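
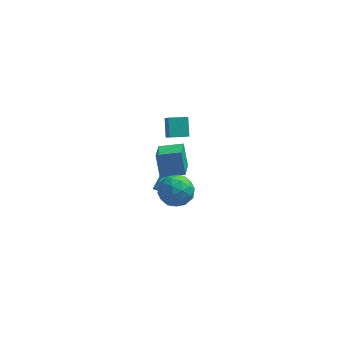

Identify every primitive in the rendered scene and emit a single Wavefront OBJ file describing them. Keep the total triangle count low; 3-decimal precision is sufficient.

v -1.52 3.632 -0.423
v -1.259 3.084 0.186
v -1.661 4.517 0.433
v -1.4 3.969 1.042
v -0.48 3.951 -0.582
v -0.219 3.403 0.027
v -0.621 4.836 0.274
v -0.36 4.288 0.883
v -0.006 -2.339 2.389
v 0.524 -2.818 1.661
v -1.264 -3.382 2.159
v -0.734 -3.861 1.431
v -0.44 -3.931 2.405
v 0.337 -3.287 2.547
v -1.077 -2.913 1.273
v -0.3 -2.269 1.415
v -0.138 -3.173 0.971
v 0.256 -3.802 1.671
v -0.996 -2.398 2.149
v -0.602 -3.027 2.849
v 0.369 -2.487 2.046
v -1.109 -3.713 1.774
v -0.937 -3.755 2.347
v -0.625 -4.036 1.919
v 0.259 -2.763 2.566
v 0.571 -3.044 2.139
v 0.004 -3.698 2.576
v -1.311 -3.156 1.681
v -0.999 -3.437 1.254
v -0.115 -2.164 1.901
v 0.197 -2.445 1.473
v -0.744 -2.502 1.244
v 0.292 -2.977 1.212
v -0.447 -3.59 1.076
v -0.649 -3.033 0.983
v -0.192 -2.654 1.067
v 0.523 -3.346 1.623
v -0.216 -3.96 1.488
v -0.044 -4.001 2.06
v 0.413 -3.622 2.144
v 0.134 -3.555 1.218
v -0.524 -2.24 2.332
v -1.263 -2.854 2.197
v -1.153 -2.578 1.676
v -0.696 -2.199 1.76
v -0.293 -2.61 2.744
v -1.032 -3.223 2.608
v -0.548 -3.546 2.753
v -0.091 -3.167 2.837
v -0.874 -2.645 2.602
v -1.412 -0.846 0.581
v -1.693 -0.204 1.85
v -1.412 0.706 -0.204
v -1.693 1.348 1.065
v -0.087 -0.728 0.815
v -0.368 -0.086 2.084
v -0.087 0.824 0.03
v -0.368 1.466 1.299
v -1.407 0.382 -1.831
v -0.891 0.284 -1.759
v -1.253 1.918 -0.829
v -0.923 0.464 -2.031
v -1.14 0.613 -2.226
v -1.458 0.674 -2.27
v -1.758 0.623 -2.147
v -1.923 0.481 -1.903
v -1.891 0.3 -1.631
v -1.675 0.151 -1.436
v -1.356 0.09 -1.391
v -1.057 0.141 -1.515
f 2 4 1
f 5 2 1
f 1 4 3
f 3 5 1
f 2 8 4
f 6 2 5
f 6 8 2
f 4 8 3
f 7 5 3
f 3 8 7
f 7 6 5
f 8 6 7
f 9 46 25
f 46 20 49
f 25 49 14
f 46 49 25
f 9 25 21
f 25 14 26
f 21 26 10
f 25 26 21
f 9 21 30
f 21 10 31
f 30 31 16
f 21 31 30
f 9 30 42
f 30 16 45
f 42 45 19
f 30 45 42
f 9 42 46
f 42 19 50
f 46 50 20
f 42 50 46
f 10 26 37
f 26 14 40
f 37 40 18
f 26 40 37
f 14 49 27
f 49 20 48
f 27 48 13
f 49 48 27
f 20 50 47
f 50 19 43
f 47 43 11
f 50 43 47
f 19 45 44
f 45 16 32
f 44 32 15
f 45 32 44
f 16 31 36
f 31 10 33
f 36 33 17
f 31 33 36
f 12 38 24
f 38 18 39
f 24 39 13
f 38 39 24
f 12 24 22
f 24 13 23
f 22 23 11
f 24 23 22
f 12 22 29
f 22 11 28
f 29 28 15
f 22 28 29
f 12 29 34
f 29 15 35
f 34 35 17
f 29 35 34
f 12 34 38
f 34 17 41
f 38 41 18
f 34 41 38
f 13 39 27
f 39 18 40
f 27 40 14
f 39 40 27
f 11 23 47
f 23 13 48
f 47 48 20
f 23 48 47
f 15 28 44
f 28 11 43
f 44 43 19
f 28 43 44
f 17 35 36
f 35 15 32
f 36 32 16
f 35 32 36
f 18 41 37
f 41 17 33
f 37 33 10
f 41 33 37
f 52 54 51
f 55 52 51
f 51 54 53
f 53 55 51
f 52 58 54
f 56 52 55
f 56 58 52
f 54 58 53
f 57 55 53
f 53 58 57
f 57 56 55
f 58 56 57
f 60 59 62
f 60 62 61
f 62 59 63
f 62 63 61
f 63 59 64
f 63 64 61
f 64 59 65
f 64 65 61
f 65 59 66
f 65 66 61
f 66 59 67
f 66 67 61
f 67 59 68
f 67 68 61
f 68 59 69
f 68 69 61
f 69 59 70
f 69 70 61
f 70 59 60
f 70 60 61



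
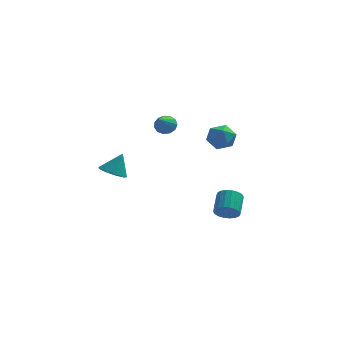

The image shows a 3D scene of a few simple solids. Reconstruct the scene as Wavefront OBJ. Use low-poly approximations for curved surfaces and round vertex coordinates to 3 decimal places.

v 3.662 -2.263 -3.259
v 4.095 -2.01 -3.747
v 4.191 -0.904 -3.09
v 3.758 -1.157 -2.601
v 3.815 -1.924 -3.852
v 3.911 -0.818 -3.194
v 3.504 -1.905 -3.839
v 3.6 -0.799 -3.182
v 3.225 -1.956 -3.711
v 3.321 -0.85 -3.054
v 3.032 -2.069 -3.494
v 3.128 -0.963 -2.837
v 2.964 -2.22 -3.23
v 3.06 -1.114 -2.573
v 3.034 -2.379 -2.972
v 3.13 -1.273 -2.315
v 3.229 -2.516 -2.77
v 3.325 -1.41 -2.113
v 3.509 -2.602 -2.666
v 3.605 -1.496 -2.008
v 3.82 -2.621 -2.678
v 3.916 -1.515 -2.021
v 4.099 -2.57 -2.806
v 4.195 -1.464 -2.149
v 4.292 -2.457 -3.023
v 4.388 -1.351 -2.366
v 4.36 -2.306 -3.287
v 4.456 -1.2 -2.63
v 4.29 -2.147 -3.545
v 4.386 -1.041 -2.888
v -2.032 -3.463 0.04
v -1.401 -3.931 -0.052
v -1.548 -3.037 1.18
v -1.307 -3.447 -0.274
v -1.551 -2.971 -0.348
v -2.02 -2.725 -0.241
v -2.495 -2.825 -0.003
v -2.753 -3.223 0.256
v -2.673 -3.734 0.413
v -2.293 -4.118 0.396
v -1.791 -4.196 0.212
v -0.064 4.141 -0.111
v 0.485 3.875 -0.336
v -0.296 2.779 0.931
v 0.58 4.079 -0.047
v 0.471 4.303 0.221
v 0.192 4.476 0.384
v -0.168 4.542 0.39
v -0.495 4.48 0.236
v -0.685 4.311 -0.027
v -0.678 4.088 -0.317
v -0.475 3.881 -0.542
v -0.142 3.757 -0.63
v 0.216 3.755 -0.553
v 2.783 1.845 0.653
v 3.638 1.757 0.449
v 2.642 0.423 0.671
v 3.497 0.335 0.467
v 3.261 0.643 1.261
v 3.349 1.522 1.25
v 2.931 0.658 -0.13
v 3.019 1.537 -0.141
v 3.73 1.024 -0.035
v 3.934 1.015 0.825
v 2.346 1.165 0.295
v 2.55 1.156 1.155
f 2 1 5
f 2 5 3
f 3 5 6
f 3 6 4
f 5 1 7
f 5 7 6
f 6 7 8
f 6 8 4
f 7 1 9
f 7 9 8
f 8 9 10
f 8 10 4
f 9 1 11
f 9 11 10
f 10 11 12
f 10 12 4
f 11 1 13
f 11 13 12
f 12 13 14
f 12 14 4
f 13 1 15
f 13 15 14
f 14 15 16
f 14 16 4
f 15 1 17
f 15 17 16
f 16 17 18
f 16 18 4
f 17 1 19
f 17 19 18
f 18 19 20
f 18 20 4
f 19 1 21
f 19 21 20
f 20 21 22
f 20 22 4
f 21 1 23
f 21 23 22
f 22 23 24
f 22 24 4
f 23 1 25
f 23 25 24
f 24 25 26
f 24 26 4
f 25 1 27
f 25 27 26
f 26 27 28
f 26 28 4
f 27 1 29
f 27 29 28
f 28 29 30
f 28 30 4
f 29 1 2
f 29 2 30
f 30 2 3
f 30 3 4
f 32 31 34
f 32 34 33
f 34 31 35
f 34 35 33
f 35 31 36
f 35 36 33
f 36 31 37
f 36 37 33
f 37 31 38
f 37 38 33
f 38 31 39
f 38 39 33
f 39 31 40
f 39 40 33
f 40 31 41
f 40 41 33
f 41 31 32
f 41 32 33
f 43 42 45
f 43 45 44
f 45 42 46
f 45 46 44
f 46 42 47
f 46 47 44
f 47 42 48
f 47 48 44
f 48 42 49
f 48 49 44
f 49 42 50
f 49 50 44
f 50 42 51
f 50 51 44
f 51 42 52
f 51 52 44
f 52 42 53
f 52 53 44
f 53 42 54
f 53 54 44
f 54 42 43
f 54 43 44
f 55 66 60
f 55 60 56
f 55 56 62
f 55 62 65
f 55 65 66
f 56 60 64
f 60 66 59
f 66 65 57
f 65 62 61
f 62 56 63
f 58 64 59
f 58 59 57
f 58 57 61
f 58 61 63
f 58 63 64
f 59 64 60
f 57 59 66
f 61 57 65
f 63 61 62
f 64 63 56



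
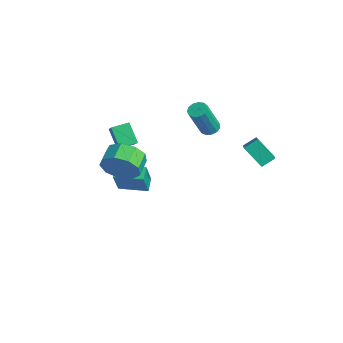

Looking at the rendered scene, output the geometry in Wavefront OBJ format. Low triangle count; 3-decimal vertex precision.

v -2.773 -2.46 0.38
v -3.344 -2.028 0.837
v -3.638 -1.768 -1.357
v -4.209 -1.336 -0.899
v -1.791 -1.184 0.399
v -2.362 -0.752 0.857
v -2.656 -0.492 -1.337
v -3.227 -0.06 -0.88
v 2.349 2.333 4.351
v 2.436 3.037 4.801
v 1.419 2.811 3.783
v 1.505 3.515 4.233
v 3.235 2.865 3.347
v 3.321 3.569 3.797
v 2.304 3.343 2.779
v 2.391 4.047 3.229
v -3.121 -2.018 2.178
v -4.003 -2.073 3.185
v -2.981 -1.064 2.352
v -3.864 -1.119 3.36
v -2.256 -2.281 2.92
v -3.139 -2.336 3.928
v -2.117 -1.327 3.095
v -2.999 -1.382 4.102
v 0.136 -3.403 3.282
v 0.737 -3.221 4.148
v 0.006 -2.495 4.503
v -0.596 -2.677 3.638
v 0.929 -2.764 3.61
v 0.198 -2.038 3.965
v 0.75 -2.607 2.918
v 0.019 -1.88 3.273
v 0.283 -2.822 2.397
v -0.448 -2.095 2.752
v -0.253 -3.309 2.29
v -0.984 -2.582 2.645
v -0.607 -3.84 2.648
v -1.338 -3.114 3.003
v -0.614 -4.167 3.302
v -1.345 -3.441 3.657
v -0.27 -4.136 3.948
v -1.001 -3.41 4.303
v 0.263 -3.763 4.282
v -0.468 -3.037 4.637
v -4.003 3.832 1.433
v -3.585 4.218 1.548
v -3.26 3.293 3.462
v -3.677 2.908 3.347
v -3.863 4.348 1.659
v -3.538 3.424 3.572
v -4.186 4.315 1.698
v -3.861 3.39 3.611
v -4.451 4.128 1.652
v -4.125 3.204 3.566
v -4.573 3.848 1.538
v -4.248 2.923 3.451
v -4.514 3.562 1.39
v -4.189 2.638 3.303
v -4.293 3.363 1.256
v -3.968 2.438 3.169
v -3.98 3.312 1.178
v -3.654 2.387 3.091
v -3.673 3.427 1.181
v -3.348 2.502 3.095
v -3.472 3.67 1.265
v -3.147 2.745 3.178
v -3.439 3.965 1.401
v -3.114 3.04 3.315
f 2 4 1
f 5 2 1
f 1 4 3
f 3 5 1
f 2 8 4
f 6 2 5
f 6 8 2
f 4 8 3
f 7 5 3
f 3 8 7
f 7 6 5
f 8 6 7
f 10 12 9
f 13 10 9
f 9 12 11
f 11 13 9
f 10 16 12
f 14 10 13
f 14 16 10
f 12 16 11
f 15 13 11
f 11 16 15
f 15 14 13
f 16 14 15
f 18 20 17
f 21 18 17
f 17 20 19
f 19 21 17
f 18 24 20
f 22 18 21
f 22 24 18
f 20 24 19
f 23 21 19
f 19 24 23
f 23 22 21
f 24 22 23
f 26 25 29
f 26 29 27
f 27 29 30
f 27 30 28
f 29 25 31
f 29 31 30
f 30 31 32
f 30 32 28
f 31 25 33
f 31 33 32
f 32 33 34
f 32 34 28
f 33 25 35
f 33 35 34
f 34 35 36
f 34 36 28
f 35 25 37
f 35 37 36
f 36 37 38
f 36 38 28
f 37 25 39
f 37 39 38
f 38 39 40
f 38 40 28
f 39 25 41
f 39 41 40
f 40 41 42
f 40 42 28
f 41 25 43
f 41 43 42
f 42 43 44
f 42 44 28
f 43 25 26
f 43 26 44
f 44 26 27
f 44 27 28
f 46 45 49
f 46 49 47
f 47 49 50
f 47 50 48
f 49 45 51
f 49 51 50
f 50 51 52
f 50 52 48
f 51 45 53
f 51 53 52
f 52 53 54
f 52 54 48
f 53 45 55
f 53 55 54
f 54 55 56
f 54 56 48
f 55 45 57
f 55 57 56
f 56 57 58
f 56 58 48
f 57 45 59
f 57 59 58
f 58 59 60
f 58 60 48
f 59 45 61
f 59 61 60
f 60 61 62
f 60 62 48
f 61 45 63
f 61 63 62
f 62 63 64
f 62 64 48
f 63 45 65
f 63 65 64
f 64 65 66
f 64 66 48
f 65 45 67
f 65 67 66
f 66 67 68
f 66 68 48
f 67 45 46
f 67 46 68
f 68 46 47
f 68 47 48



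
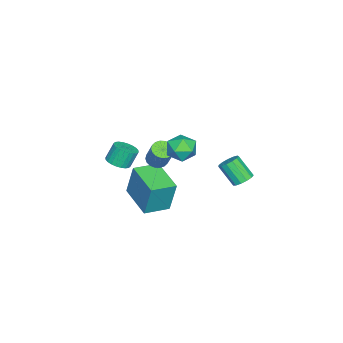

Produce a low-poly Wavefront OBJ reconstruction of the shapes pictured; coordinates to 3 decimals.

v 2.965 -2.14 1.738
v 3.346 -1.592 1.685
v 3.017 -1.272 2.629
v 2.635 -1.82 2.682
v 3.122 -1.509 1.579
v 2.793 -1.189 2.523
v 2.874 -1.521 1.497
v 2.545 -1.201 2.441
v 2.64 -1.629 1.451
v 2.311 -1.309 2.396
v 2.455 -1.814 1.45
v 2.126 -1.494 2.394
v 2.348 -2.048 1.492
v 2.019 -1.728 2.436
v 2.335 -2.297 1.571
v 2.006 -1.977 2.516
v 2.417 -2.522 1.676
v 2.088 -2.202 2.621
v 2.583 -2.688 1.791
v 2.254 -2.368 2.735
v 2.807 -2.771 1.897
v 2.478 -2.451 2.841
v 3.055 -2.759 1.979
v 2.726 -2.439 2.923
v 3.289 -2.651 2.024
v 2.96 -2.331 2.969
v 3.474 -2.466 2.026
v 3.145 -2.146 2.97
v 3.581 -2.232 1.984
v 3.252 -1.912 2.928
v 3.594 -1.983 1.904
v 3.265 -1.663 2.849
v 3.512 -1.758 1.799
v 3.183 -1.438 2.744
v 2.249 -0.351 1.923
v 2.766 -0.273 1.672
v 3.268 0.23 2.867
v 2.751 0.151 3.117
v 2.646 -0.048 1.628
v 3.149 0.454 2.823
v 2.447 0.116 1.642
v 2.95 0.619 2.837
v 2.209 0.188 1.712
v 2.712 0.69 2.907
v 1.979 0.153 1.824
v 2.482 0.655 3.018
v 1.803 0.018 1.955
v 2.305 0.521 3.15
v 1.714 -0.19 2.08
v 2.217 0.313 3.274
v 1.732 -0.43 2.173
v 2.234 0.073 3.368
v 1.851 -0.654 2.217
v 2.354 -0.152 3.412
v 2.05 -0.819 2.203
v 2.553 -0.316 3.398
v 2.288 -0.89 2.133
v 2.791 -0.388 3.328
v 2.518 -0.855 2.022
v 3.021 -0.353 3.216
v 2.695 -0.721 1.89
v 3.197 -0.218 3.085
v 2.783 -0.513 1.766
v 3.286 -0.01 2.96
v 3.174 1.989 3.455
v 3.742 2.024 4.104
v 2.958 0.636 3.716
v 3.526 0.671 4.365
v 2.769 1.079 4.432
v 2.903 1.915 4.27
v 3.797 0.745 3.55
v 3.931 1.581 3.388
v 4.127 1.255 4.162
v 3.491 1.461 4.707
v 3.209 1.199 3.113
v 2.573 1.405 3.658
v -1.612 -2.119 -3.332
v -1.547 -1.699 -1.388
v -0.199 -0.597 -3.707
v -0.134 -0.178 -1.763
v -0.506 -3.102 -3.157
v -0.441 -2.683 -1.213
v 0.907 -1.581 -3.532
v 0.972 -1.161 -1.588
v -1.587 2.923 -1.528
v -1.185 3.254 -1.191
v -1.392 2.368 -0.075
v -1.793 2.037 -0.412
v -1.5 3.396 -1.136
v -1.706 2.509 -0.02
v -1.842 3.388 -1.206
v -2.048 2.501 -0.09
v -2.103 3.232 -1.378
v -2.31 2.346 -0.262
v -2.2 2.978 -1.598
v -2.407 2.092 -0.482
v -2.103 2.707 -1.795
v -2.309 1.821 -0.679
v -1.841 2.505 -1.908
v -2.048 1.618 -0.792
v -1.499 2.435 -1.9
v -1.706 1.548 -0.784
v -1.185 2.52 -1.774
v -1.391 1.634 -0.658
v -0.998 2.734 -1.57
v -1.205 1.847 -0.454
v -0.998 3.007 -1.352
v -1.205 2.121 -0.236
f 2 1 5
f 2 5 3
f 3 5 6
f 3 6 4
f 5 1 7
f 5 7 6
f 6 7 8
f 6 8 4
f 7 1 9
f 7 9 8
f 8 9 10
f 8 10 4
f 9 1 11
f 9 11 10
f 10 11 12
f 10 12 4
f 11 1 13
f 11 13 12
f 12 13 14
f 12 14 4
f 13 1 15
f 13 15 14
f 14 15 16
f 14 16 4
f 15 1 17
f 15 17 16
f 16 17 18
f 16 18 4
f 17 1 19
f 17 19 18
f 18 19 20
f 18 20 4
f 19 1 21
f 19 21 20
f 20 21 22
f 20 22 4
f 21 1 23
f 21 23 22
f 22 23 24
f 22 24 4
f 23 1 25
f 23 25 24
f 24 25 26
f 24 26 4
f 25 1 27
f 25 27 26
f 26 27 28
f 26 28 4
f 27 1 29
f 27 29 28
f 28 29 30
f 28 30 4
f 29 1 31
f 29 31 30
f 30 31 32
f 30 32 4
f 31 1 33
f 31 33 32
f 32 33 34
f 32 34 4
f 33 1 2
f 33 2 34
f 34 2 3
f 34 3 4
f 36 35 39
f 36 39 37
f 37 39 40
f 37 40 38
f 39 35 41
f 39 41 40
f 40 41 42
f 40 42 38
f 41 35 43
f 41 43 42
f 42 43 44
f 42 44 38
f 43 35 45
f 43 45 44
f 44 45 46
f 44 46 38
f 45 35 47
f 45 47 46
f 46 47 48
f 46 48 38
f 47 35 49
f 47 49 48
f 48 49 50
f 48 50 38
f 49 35 51
f 49 51 50
f 50 51 52
f 50 52 38
f 51 35 53
f 51 53 52
f 52 53 54
f 52 54 38
f 53 35 55
f 53 55 54
f 54 55 56
f 54 56 38
f 55 35 57
f 55 57 56
f 56 57 58
f 56 58 38
f 57 35 59
f 57 59 58
f 58 59 60
f 58 60 38
f 59 35 61
f 59 61 60
f 60 61 62
f 60 62 38
f 61 35 63
f 61 63 62
f 62 63 64
f 62 64 38
f 63 35 36
f 63 36 64
f 64 36 37
f 64 37 38
f 65 76 70
f 65 70 66
f 65 66 72
f 65 72 75
f 65 75 76
f 66 70 74
f 70 76 69
f 76 75 67
f 75 72 71
f 72 66 73
f 68 74 69
f 68 69 67
f 68 67 71
f 68 71 73
f 68 73 74
f 69 74 70
f 67 69 76
f 71 67 75
f 73 71 72
f 74 73 66
f 78 80 77
f 81 78 77
f 77 80 79
f 79 81 77
f 78 84 80
f 82 78 81
f 82 84 78
f 80 84 79
f 83 81 79
f 79 84 83
f 83 82 81
f 84 82 83
f 86 85 89
f 86 89 87
f 87 89 90
f 87 90 88
f 89 85 91
f 89 91 90
f 90 91 92
f 90 92 88
f 91 85 93
f 91 93 92
f 92 93 94
f 92 94 88
f 93 85 95
f 93 95 94
f 94 95 96
f 94 96 88
f 95 85 97
f 95 97 96
f 96 97 98
f 96 98 88
f 97 85 99
f 97 99 98
f 98 99 100
f 98 100 88
f 99 85 101
f 99 101 100
f 100 101 102
f 100 102 88
f 101 85 103
f 101 103 102
f 102 103 104
f 102 104 88
f 103 85 105
f 103 105 104
f 104 105 106
f 104 106 88
f 105 85 107
f 105 107 106
f 106 107 108
f 106 108 88
f 107 85 86
f 107 86 108
f 108 86 87
f 108 87 88



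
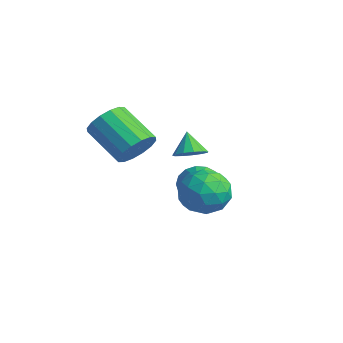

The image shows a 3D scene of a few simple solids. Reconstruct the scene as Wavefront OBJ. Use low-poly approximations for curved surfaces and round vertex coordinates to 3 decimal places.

v -0.789 1.074 -2.138
v -0.152 1.118 -2.842
v 0.549 0.206 -0.982
v -0.093 1.509 -2.617
v -0.193 1.8 -2.282
v -0.43 1.925 -1.915
v -0.749 1.855 -1.598
v -1.077 1.606 -1.406
v -1.339 1.235 -1.381
v -1.475 0.828 -1.529
v -1.454 0.476 -1.818
v -1.28 0.262 -2.179
v -0.994 0.234 -2.531
v -0.661 0.398 -2.793
v -0.357 0.717 -2.906
v 3.36 -1.778 2.141
v 3.942 -1.571 2.469
v 2.78 -1.602 3.059
v 3.785 -1.247 2.308
v 3.492 -1.092 2.093
v 3.158 -1.155 1.894
v 2.888 -1.416 1.773
v 2.767 -1.791 1.769
v 2.835 -2.163 1.883
v 3.07 -2.412 2.079
v 3.396 -2.46 2.295
v 3.711 -2.292 2.462
v 3.915 -1.96 2.527
v 1.389 -3.013 1.828
v 1.943 -3.121 2.592
v 0.326 -3.616 3.696
v -0.229 -3.507 2.932
v 1.805 -2.649 2.601
v 0.187 -3.144 3.705
v 1.555 -2.275 2.403
v -0.062 -2.769 3.507
v 1.261 -2.098 2.051
v -0.357 -2.593 3.155
v 1.001 -2.166 1.639
v -0.617 -2.661 2.743
v 0.845 -2.461 1.278
v -0.773 -2.956 2.382
v 0.834 -2.904 1.064
v -0.783 -3.399 2.168
v 0.973 -3.376 1.055
v -0.645 -3.871 2.159
v 1.222 -3.751 1.253
v -0.395 -4.245 2.357
v 1.517 -3.927 1.605
v -0.101 -4.422 2.709
v 1.777 -3.859 2.017
v 0.159 -4.354 3.121
v 1.933 -3.564 2.378
v 0.315 -4.059 3.482
v 2.327 -0.297 -0.67
v 3.038 0.02 0.185
v 3.142 -1.98 -0.725
v 3.853 -1.663 0.13
v 2.727 -1.818 0.343
v 2.223 -0.778 0.376
v 3.957 -1.182 -0.916
v 3.453 -0.142 -0.883
v 4.046 -0.527 0.033
v 3.286 -0.92 0.811
v 2.894 -1.04 -1.351
v 2.134 -1.433 -0.573
v 2.611 0.01 -0.238
v 3.569 -1.97 -0.302
v 2.907 -2.061 -0.177
v 3.325 -1.874 0.326
v 2.132 -0.459 -0.126
v 2.55 -0.273 0.377
v 2.367 -1.354 0.47
v 3.63 -1.687 -0.917
v 4.048 -1.501 -0.414
v 2.855 -0.086 -0.866
v 3.273 0.101 -0.363
v 3.813 -0.606 -1.01
v 3.621 -0.126 0.175
v 4.1 -1.116 0.143
v 4.161 -0.833 -0.472
v 3.865 -0.221 -0.452
v 3.175 -0.357 0.633
v 3.654 -1.347 0.601
v 2.991 -1.438 0.725
v 2.695 -0.826 0.745
v 3.767 -0.679 0.543
v 2.526 -0.613 -1.141
v 3.005 -1.603 -1.173
v 3.485 -1.134 -1.285
v 3.189 -0.522 -1.265
v 2.08 -0.844 -0.683
v 2.559 -1.834 -0.715
v 2.315 -1.739 -0.088
v 2.019 -1.127 -0.068
v 2.413 -1.281 -1.083
f 2 1 4
f 2 4 3
f 4 1 5
f 4 5 3
f 5 1 6
f 5 6 3
f 6 1 7
f 6 7 3
f 7 1 8
f 7 8 3
f 8 1 9
f 8 9 3
f 9 1 10
f 9 10 3
f 10 1 11
f 10 11 3
f 11 1 12
f 11 12 3
f 12 1 13
f 12 13 3
f 13 1 14
f 13 14 3
f 14 1 15
f 14 15 3
f 15 1 2
f 15 2 3
f 17 16 19
f 17 19 18
f 19 16 20
f 19 20 18
f 20 16 21
f 20 21 18
f 21 16 22
f 21 22 18
f 22 16 23
f 22 23 18
f 23 16 24
f 23 24 18
f 24 16 25
f 24 25 18
f 25 16 26
f 25 26 18
f 26 16 27
f 26 27 18
f 27 16 28
f 27 28 18
f 28 16 17
f 28 17 18
f 30 29 33
f 30 33 31
f 31 33 34
f 31 34 32
f 33 29 35
f 33 35 34
f 34 35 36
f 34 36 32
f 35 29 37
f 35 37 36
f 36 37 38
f 36 38 32
f 37 29 39
f 37 39 38
f 38 39 40
f 38 40 32
f 39 29 41
f 39 41 40
f 40 41 42
f 40 42 32
f 41 29 43
f 41 43 42
f 42 43 44
f 42 44 32
f 43 29 45
f 43 45 44
f 44 45 46
f 44 46 32
f 45 29 47
f 45 47 46
f 46 47 48
f 46 48 32
f 47 29 49
f 47 49 48
f 48 49 50
f 48 50 32
f 49 29 51
f 49 51 50
f 50 51 52
f 50 52 32
f 51 29 53
f 51 53 52
f 52 53 54
f 52 54 32
f 53 29 30
f 53 30 54
f 54 30 31
f 54 31 32
f 55 92 71
f 92 66 95
f 71 95 60
f 92 95 71
f 55 71 67
f 71 60 72
f 67 72 56
f 71 72 67
f 55 67 76
f 67 56 77
f 76 77 62
f 67 77 76
f 55 76 88
f 76 62 91
f 88 91 65
f 76 91 88
f 55 88 92
f 88 65 96
f 92 96 66
f 88 96 92
f 56 72 83
f 72 60 86
f 83 86 64
f 72 86 83
f 60 95 73
f 95 66 94
f 73 94 59
f 95 94 73
f 66 96 93
f 96 65 89
f 93 89 57
f 96 89 93
f 65 91 90
f 91 62 78
f 90 78 61
f 91 78 90
f 62 77 82
f 77 56 79
f 82 79 63
f 77 79 82
f 58 84 70
f 84 64 85
f 70 85 59
f 84 85 70
f 58 70 68
f 70 59 69
f 68 69 57
f 70 69 68
f 58 68 75
f 68 57 74
f 75 74 61
f 68 74 75
f 58 75 80
f 75 61 81
f 80 81 63
f 75 81 80
f 58 80 84
f 80 63 87
f 84 87 64
f 80 87 84
f 59 85 73
f 85 64 86
f 73 86 60
f 85 86 73
f 57 69 93
f 69 59 94
f 93 94 66
f 69 94 93
f 61 74 90
f 74 57 89
f 90 89 65
f 74 89 90
f 63 81 82
f 81 61 78
f 82 78 62
f 81 78 82
f 64 87 83
f 87 63 79
f 83 79 56
f 87 79 83



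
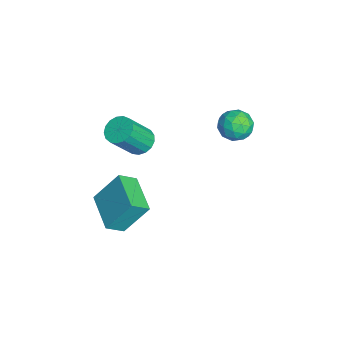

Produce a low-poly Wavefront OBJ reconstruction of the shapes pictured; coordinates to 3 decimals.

v 2.784 -4.255 -4.51
v 3.093 -5.12 -3.852
v 2.729 -3.021 -2.861
v 3.038 -3.886 -2.203
v 4.842 -3.754 -4.817
v 5.151 -4.619 -4.159
v 4.787 -2.52 -3.168
v 5.096 -3.385 -2.51
v -1.916 2.995 -3.198
v -1.182 2.764 -3.818
v -1.918 1.496 -2.642
v -1.184 1.265 -3.262
v -1.015 1.873 -2.501
v -1.014 2.799 -2.845
v -2.086 1.461 -3.615
v -2.085 2.387 -3.959
v -1.287 1.816 -4.076
v -0.625 2.07 -3.387
v -2.475 2.19 -3.073
v -1.813 2.444 -2.384
v -1.549 3.011 -3.557
v -1.551 1.249 -2.903
v -1.452 1.606 -2.456
v -1.021 1.47 -2.82
v -1.45 3.032 -2.985
v -1.018 2.896 -3.349
v -0.921 2.372 -2.575
v -2.082 1.364 -3.111
v -1.65 1.228 -3.475
v -2.079 2.79 -3.64
v -1.648 2.654 -4.004
v -2.179 1.888 -3.885
v -1.179 2.318 -4.073
v -1.18 1.437 -3.746
v -1.71 1.552 -3.954
v -1.709 2.097 -4.156
v -0.79 2.468 -3.668
v -0.791 1.586 -3.341
v -0.692 1.944 -2.894
v -0.691 2.488 -3.096
v -0.852 1.91 -3.82
v -2.309 2.674 -3.119
v -2.31 1.792 -2.792
v -2.409 1.772 -3.364
v -2.408 2.316 -3.566
v -1.92 2.823 -2.714
v -1.921 1.942 -2.387
v -1.391 2.163 -2.304
v -1.39 2.708 -2.506
v -2.248 2.35 -2.64
v -1.716 -2.631 -4.395
v -0.968 -2.743 -4.76
v -0.296 -3.84 -3.05
v -1.044 -3.729 -2.685
v -0.925 -2.399 -4.557
v -0.253 -3.496 -2.846
v -1.063 -2.108 -4.316
v -0.392 -3.206 -2.606
v -1.351 -1.937 -4.093
v -0.68 -3.035 -2.383
v -1.723 -1.926 -3.94
v -1.051 -3.023 -2.229
v -2.092 -2.075 -3.89
v -1.421 -3.173 -2.18
v -2.376 -2.353 -3.957
v -1.704 -3.45 -2.247
v -2.508 -2.694 -4.124
v -1.837 -3.791 -2.414
v -2.459 -3.02 -4.353
v -1.788 -4.118 -2.643
v -2.24 -3.258 -4.591
v -1.568 -4.355 -2.881
v -1.9 -3.352 -4.785
v -1.228 -4.449 -3.075
v -1.518 -3.281 -4.889
v -0.847 -4.378 -3.179
v -1.182 -3.061 -4.881
v -0.51 -4.159 -3.17
f 2 4 1
f 5 2 1
f 1 4 3
f 3 5 1
f 2 8 4
f 6 2 5
f 6 8 2
f 4 8 3
f 7 5 3
f 3 8 7
f 7 6 5
f 8 6 7
f 9 46 25
f 46 20 49
f 25 49 14
f 46 49 25
f 9 25 21
f 25 14 26
f 21 26 10
f 25 26 21
f 9 21 30
f 21 10 31
f 30 31 16
f 21 31 30
f 9 30 42
f 30 16 45
f 42 45 19
f 30 45 42
f 9 42 46
f 42 19 50
f 46 50 20
f 42 50 46
f 10 26 37
f 26 14 40
f 37 40 18
f 26 40 37
f 14 49 27
f 49 20 48
f 27 48 13
f 49 48 27
f 20 50 47
f 50 19 43
f 47 43 11
f 50 43 47
f 19 45 44
f 45 16 32
f 44 32 15
f 45 32 44
f 16 31 36
f 31 10 33
f 36 33 17
f 31 33 36
f 12 38 24
f 38 18 39
f 24 39 13
f 38 39 24
f 12 24 22
f 24 13 23
f 22 23 11
f 24 23 22
f 12 22 29
f 22 11 28
f 29 28 15
f 22 28 29
f 12 29 34
f 29 15 35
f 34 35 17
f 29 35 34
f 12 34 38
f 34 17 41
f 38 41 18
f 34 41 38
f 13 39 27
f 39 18 40
f 27 40 14
f 39 40 27
f 11 23 47
f 23 13 48
f 47 48 20
f 23 48 47
f 15 28 44
f 28 11 43
f 44 43 19
f 28 43 44
f 17 35 36
f 35 15 32
f 36 32 16
f 35 32 36
f 18 41 37
f 41 17 33
f 37 33 10
f 41 33 37
f 52 51 55
f 52 55 53
f 53 55 56
f 53 56 54
f 55 51 57
f 55 57 56
f 56 57 58
f 56 58 54
f 57 51 59
f 57 59 58
f 58 59 60
f 58 60 54
f 59 51 61
f 59 61 60
f 60 61 62
f 60 62 54
f 61 51 63
f 61 63 62
f 62 63 64
f 62 64 54
f 63 51 65
f 63 65 64
f 64 65 66
f 64 66 54
f 65 51 67
f 65 67 66
f 66 67 68
f 66 68 54
f 67 51 69
f 67 69 68
f 68 69 70
f 68 70 54
f 69 51 71
f 69 71 70
f 70 71 72
f 70 72 54
f 71 51 73
f 71 73 72
f 72 73 74
f 72 74 54
f 73 51 75
f 73 75 74
f 74 75 76
f 74 76 54
f 75 51 77
f 75 77 76
f 76 77 78
f 76 78 54
f 77 51 52
f 77 52 78
f 78 52 53
f 78 53 54



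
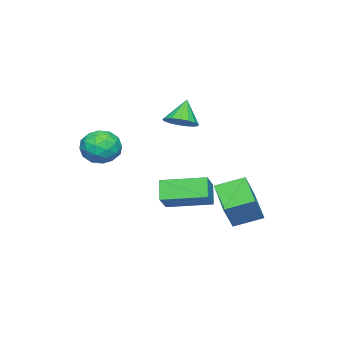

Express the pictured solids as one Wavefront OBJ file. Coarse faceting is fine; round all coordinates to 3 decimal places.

v 0.295 -1.43 0.848
v 0.952 -0.681 1.01
v 1.528 -2.499 0.79
v 2.185 -1.75 0.952
v 1.557 -2.039 1.687
v 0.794 -1.378 1.723
v 1.686 -1.802 0.077
v 0.923 -1.141 0.113
v 1.811 -0.911 0.534
v 1.731 -1.057 1.529
v 0.749 -2.123 0.271
v 0.669 -2.269 1.266
v 0.515 -0.962 0.934
v 1.965 -2.218 0.866
v 1.596 -2.388 1.298
v 1.982 -1.948 1.394
v 0.422 -1.371 1.353
v 0.808 -0.931 1.449
v 1.164 -1.729 1.847
v 1.672 -2.249 0.351
v 2.058 -1.809 0.447
v 0.498 -1.232 0.406
v 0.884 -0.792 0.502
v 1.316 -1.451 -0.047
v 1.406 -0.657 0.75
v 2.131 -1.285 0.716
v 1.838 -1.315 0.201
v 1.39 -0.927 0.222
v 1.359 -0.743 1.335
v 2.084 -1.371 1.301
v 1.715 -1.54 1.733
v 1.267 -1.152 1.754
v 1.865 -0.878 1.055
v 0.396 -1.809 0.499
v 1.121 -2.437 0.465
v 1.213 -2.028 0.046
v 0.765 -1.64 0.067
v 0.349 -1.895 1.084
v 1.074 -2.523 1.05
v 1.09 -2.253 1.578
v 0.642 -1.865 1.599
v 0.615 -2.302 0.745
v -0.748 0.582 -3.043
v -1.397 0.218 -2.128
v -1.467 2.608 -2.749
v -2.117 2.244 -1.834
v 0.317 0.836 -2.186
v -0.333 0.472 -1.271
v -0.403 2.862 -1.892
v -1.052 2.498 -0.977
v -1.643 0.855 1.931
v -1.195 1.479 2.247
v -2.377 0.785 3.109
v -1.499 1.661 2.069
v -1.837 1.659 1.858
v -2.129 1.473 1.665
v -2.31 1.145 1.532
v -2.339 0.751 1.491
v -2.208 0.381 1.55
v -1.947 0.119 1.697
v -1.617 0.026 1.897
v -1.293 0.123 2.105
v -1.049 0.388 2.273
v -0.941 0.76 2.363
v -0.994 1.153 2.354
v -4.406 3.212 -2.989
v -3.48 3.192 -1.636
v -3.121 4.331 -3.852
v -2.195 4.311 -2.499
v -3.685 1.989 -3.501
v -2.759 1.969 -2.148
v -2.4 3.108 -4.364
v -1.474 3.088 -3.011
f 1 38 17
f 38 12 41
f 17 41 6
f 38 41 17
f 1 17 13
f 17 6 18
f 13 18 2
f 17 18 13
f 1 13 22
f 13 2 23
f 22 23 8
f 13 23 22
f 1 22 34
f 22 8 37
f 34 37 11
f 22 37 34
f 1 34 38
f 34 11 42
f 38 42 12
f 34 42 38
f 2 18 29
f 18 6 32
f 29 32 10
f 18 32 29
f 6 41 19
f 41 12 40
f 19 40 5
f 41 40 19
f 12 42 39
f 42 11 35
f 39 35 3
f 42 35 39
f 11 37 36
f 37 8 24
f 36 24 7
f 37 24 36
f 8 23 28
f 23 2 25
f 28 25 9
f 23 25 28
f 4 30 16
f 30 10 31
f 16 31 5
f 30 31 16
f 4 16 14
f 16 5 15
f 14 15 3
f 16 15 14
f 4 14 21
f 14 3 20
f 21 20 7
f 14 20 21
f 4 21 26
f 21 7 27
f 26 27 9
f 21 27 26
f 4 26 30
f 26 9 33
f 30 33 10
f 26 33 30
f 5 31 19
f 31 10 32
f 19 32 6
f 31 32 19
f 3 15 39
f 15 5 40
f 39 40 12
f 15 40 39
f 7 20 36
f 20 3 35
f 36 35 11
f 20 35 36
f 9 27 28
f 27 7 24
f 28 24 8
f 27 24 28
f 10 33 29
f 33 9 25
f 29 25 2
f 33 25 29
f 44 46 43
f 47 44 43
f 43 46 45
f 45 47 43
f 44 50 46
f 48 44 47
f 48 50 44
f 46 50 45
f 49 47 45
f 45 50 49
f 49 48 47
f 50 48 49
f 52 51 54
f 52 54 53
f 54 51 55
f 54 55 53
f 55 51 56
f 55 56 53
f 56 51 57
f 56 57 53
f 57 51 58
f 57 58 53
f 58 51 59
f 58 59 53
f 59 51 60
f 59 60 53
f 60 51 61
f 60 61 53
f 61 51 62
f 61 62 53
f 62 51 63
f 62 63 53
f 63 51 64
f 63 64 53
f 64 51 65
f 64 65 53
f 65 51 52
f 65 52 53
f 67 69 66
f 70 67 66
f 66 69 68
f 68 70 66
f 67 73 69
f 71 67 70
f 71 73 67
f 69 73 68
f 72 70 68
f 68 73 72
f 72 71 70
f 73 71 72



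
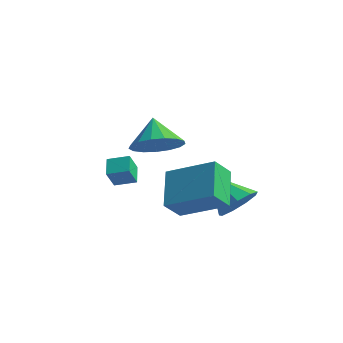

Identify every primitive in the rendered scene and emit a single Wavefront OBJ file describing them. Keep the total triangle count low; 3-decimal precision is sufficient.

v 1.248 3.491 -0.878
v 1.821 3.439 -0.11
v -0.208 3.649 0.218
v 1.75 4.065 -0.295
v 1.444 4.422 -0.753
v 1.046 4.343 -1.27
v 0.743 3.866 -1.603
v 0.676 3.212 -1.598
v 0.877 2.689 -1.255
v 1.251 2.541 -0.736
v 1.624 2.837 -0.284
v -3.752 2.171 0.033
v -3.742 1.655 0.89
v -2.947 2.59 0.277
v -2.937 2.074 1.133
v -3.283 1.506 -0.373
v -3.273 0.99 0.483
v -2.478 1.925 -0.13
v -2.468 1.409 0.727
v -0.23 0.149 3.356
v 0.655 0.161 3.957
v -0.91 0.831 4.344
v 0.688 0.592 3.683
v 0.511 0.921 3.333
v 0.164 1.074 2.989
v -0.273 1.015 2.729
v -0.7 0.757 2.612
v -1.02 0.361 2.666
v -1.158 -0.085 2.878
v -1.084 -0.476 3.199
v -0.814 -0.725 3.557
v -0.41 -0.773 3.868
v 0.035 -0.61 4.062
v 0.42 -0.273 4.094
v -0.244 0.722 1.688
v 1.646 1.216 2.607
v -0.04 1.488 0.855
v 1.851 1.982 1.775
v 0.569 -0.562 0.705
v 2.46 -0.068 1.625
v 0.774 0.204 -0.127
v 2.664 0.698 0.792
f 2 1 4
f 2 4 3
f 4 1 5
f 4 5 3
f 5 1 6
f 5 6 3
f 6 1 7
f 6 7 3
f 7 1 8
f 7 8 3
f 8 1 9
f 8 9 3
f 9 1 10
f 9 10 3
f 10 1 11
f 10 11 3
f 11 1 2
f 11 2 3
f 13 15 12
f 16 13 12
f 12 15 14
f 14 16 12
f 13 19 15
f 17 13 16
f 17 19 13
f 15 19 14
f 18 16 14
f 14 19 18
f 18 17 16
f 19 17 18
f 21 20 23
f 21 23 22
f 23 20 24
f 23 24 22
f 24 20 25
f 24 25 22
f 25 20 26
f 25 26 22
f 26 20 27
f 26 27 22
f 27 20 28
f 27 28 22
f 28 20 29
f 28 29 22
f 29 20 30
f 29 30 22
f 30 20 31
f 30 31 22
f 31 20 32
f 31 32 22
f 32 20 33
f 32 33 22
f 33 20 34
f 33 34 22
f 34 20 21
f 34 21 22
f 36 38 35
f 39 36 35
f 35 38 37
f 37 39 35
f 36 42 38
f 40 36 39
f 40 42 36
f 38 42 37
f 41 39 37
f 37 42 41
f 41 40 39
f 42 40 41



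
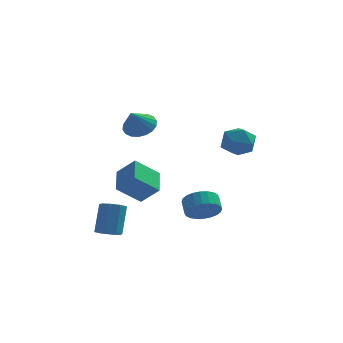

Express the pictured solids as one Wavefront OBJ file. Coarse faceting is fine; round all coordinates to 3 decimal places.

v -3.301 -1.485 -4.89
v -2.488 -1.593 -4.911
v -2.306 -0.583 -3.091
v -3.119 -0.475 -3.07
v -2.667 -1.06 -5.19
v -2.485 -0.049 -3.369
v -3.217 -0.776 -5.292
v -3.035 0.235 -3.472
v -3.816 -0.907 -5.16
v -3.634 0.103 -3.339
v -4.114 -1.377 -4.869
v -3.932 -0.367 -3.049
v -3.935 -1.911 -4.591
v -3.753 -0.9 -2.77
v -3.385 -2.195 -4.488
v -3.203 -1.184 -2.668
v -2.786 -2.063 -4.621
v -2.604 -1.053 -2.8
v 2.198 -2.093 -2.75
v 3.171 -1.673 -2.957
v 2.955 -0.866 -2.337
v 1.982 -1.287 -2.13
v 2.94 -1.499 -3.264
v 2.723 -0.693 -2.644
v 2.595 -1.416 -3.492
v 2.379 -0.61 -2.872
v 2.191 -1.436 -3.607
v 1.974 -0.63 -2.987
v 1.787 -1.556 -3.592
v 1.57 -0.75 -2.972
v 1.446 -1.758 -3.449
v 1.229 -0.952 -2.829
v 1.219 -2.011 -3.199
v 1.003 -1.205 -2.579
v 1.142 -2.276 -2.881
v 0.925 -1.47 -2.261
v 1.225 -2.514 -2.543
v 1.009 -1.707 -1.923
v 1.457 -2.687 -2.236
v 1.24 -1.881 -1.616
v 1.801 -2.77 -2.008
v 1.585 -1.964 -1.388
v 2.206 -2.75 -1.893
v 1.989 -1.944 -1.273
v 2.61 -2.63 -1.908
v 2.393 -1.824 -1.288
v 2.951 -2.428 -2.051
v 2.734 -1.622 -1.431
v 3.177 -2.175 -2.301
v 2.961 -1.369 -1.681
v 3.255 -1.91 -2.619
v 3.038 -1.104 -1.999
v -1.574 -0.171 3.224
v -0.596 -0.13 3.578
v -1.986 -1.129 4.476
v -0.797 0.231 3.787
v -1.152 0.512 3.886
v -1.59 0.658 3.853
v -2.025 0.639 3.695
v -2.37 0.461 3.445
v -2.558 0.157 3.15
v -2.551 -0.212 2.87
v -2.35 -0.572 2.661
v -1.996 -0.853 2.562
v -1.557 -0.999 2.595
v -1.123 -0.981 2.753
v -0.777 -0.802 3.003
v -0.589 -0.498 3.298
v -1.793 2.796 -3.996
v -3.216 2.158 -2.759
v -1.926 4.574 -3.232
v -3.348 3.936 -1.995
v -0.652 2.404 -2.885
v -2.074 1.766 -1.648
v -0.784 4.182 -2.121
v -2.207 3.544 -0.884
v 4.244 4.63 0.474
v 4.991 3.961 1.168
v 2.929 3.159 0.472
v 3.676 2.49 1.166
v 3.135 3.479 1.631
v 3.948 4.388 1.632
v 3.972 2.732 0.008
v 4.785 3.641 0.009
v 4.824 2.788 0.88
v 4.306 3.25 1.883
v 3.614 3.87 -0.243
v 3.096 4.332 0.76
f 2 1 5
f 2 5 3
f 3 5 6
f 3 6 4
f 5 1 7
f 5 7 6
f 6 7 8
f 6 8 4
f 7 1 9
f 7 9 8
f 8 9 10
f 8 10 4
f 9 1 11
f 9 11 10
f 10 11 12
f 10 12 4
f 11 1 13
f 11 13 12
f 12 13 14
f 12 14 4
f 13 1 15
f 13 15 14
f 14 15 16
f 14 16 4
f 15 1 17
f 15 17 16
f 16 17 18
f 16 18 4
f 17 1 2
f 17 2 18
f 18 2 3
f 18 3 4
f 20 19 23
f 20 23 21
f 21 23 24
f 21 24 22
f 23 19 25
f 23 25 24
f 24 25 26
f 24 26 22
f 25 19 27
f 25 27 26
f 26 27 28
f 26 28 22
f 27 19 29
f 27 29 28
f 28 29 30
f 28 30 22
f 29 19 31
f 29 31 30
f 30 31 32
f 30 32 22
f 31 19 33
f 31 33 32
f 32 33 34
f 32 34 22
f 33 19 35
f 33 35 34
f 34 35 36
f 34 36 22
f 35 19 37
f 35 37 36
f 36 37 38
f 36 38 22
f 37 19 39
f 37 39 38
f 38 39 40
f 38 40 22
f 39 19 41
f 39 41 40
f 40 41 42
f 40 42 22
f 41 19 43
f 41 43 42
f 42 43 44
f 42 44 22
f 43 19 45
f 43 45 44
f 44 45 46
f 44 46 22
f 45 19 47
f 45 47 46
f 46 47 48
f 46 48 22
f 47 19 49
f 47 49 48
f 48 49 50
f 48 50 22
f 49 19 51
f 49 51 50
f 50 51 52
f 50 52 22
f 51 19 20
f 51 20 52
f 52 20 21
f 52 21 22
f 54 53 56
f 54 56 55
f 56 53 57
f 56 57 55
f 57 53 58
f 57 58 55
f 58 53 59
f 58 59 55
f 59 53 60
f 59 60 55
f 60 53 61
f 60 61 55
f 61 53 62
f 61 62 55
f 62 53 63
f 62 63 55
f 63 53 64
f 63 64 55
f 64 53 65
f 64 65 55
f 65 53 66
f 65 66 55
f 66 53 67
f 66 67 55
f 67 53 68
f 67 68 55
f 68 53 54
f 68 54 55
f 70 72 69
f 73 70 69
f 69 72 71
f 71 73 69
f 70 76 72
f 74 70 73
f 74 76 70
f 72 76 71
f 75 73 71
f 71 76 75
f 75 74 73
f 76 74 75
f 77 88 82
f 77 82 78
f 77 78 84
f 77 84 87
f 77 87 88
f 78 82 86
f 82 88 81
f 88 87 79
f 87 84 83
f 84 78 85
f 80 86 81
f 80 81 79
f 80 79 83
f 80 83 85
f 80 85 86
f 81 86 82
f 79 81 88
f 83 79 87
f 85 83 84
f 86 85 78



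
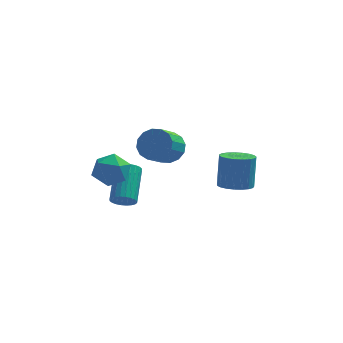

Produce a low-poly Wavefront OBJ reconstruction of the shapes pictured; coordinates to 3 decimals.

v -2.978 -1.987 2.394
v -2.288 -2.705 2.559
v -4.092 -3.135 2.061
v -3.402 -3.853 2.226
v -3.746 -3.297 2.995
v -3.058 -2.588 3.201
v -3.322 -3.252 1.419
v -2.634 -2.543 1.625
v -2.501 -3.487 1.956
v -2.763 -3.515 2.931
v -3.617 -2.325 1.689
v -3.879 -2.353 2.664
v -2.937 1.294 -2.579
v -2.262 1.18 -2.496
v -2.107 2.991 -1.258
v -2.783 3.106 -1.341
v -2.262 1.331 -2.718
v -2.108 3.143 -1.48
v -2.366 1.478 -2.919
v -2.211 3.29 -1.681
v -2.556 1.596 -3.068
v -2.401 3.408 -1.83
v -2.804 1.668 -3.143
v -2.65 3.48 -1.905
v -3.073 1.684 -3.132
v -2.918 3.496 -1.894
v -3.321 1.64 -3.037
v -3.166 3.452 -1.799
v -3.51 1.543 -2.872
v -3.356 3.355 -1.634
v -3.613 1.409 -2.662
v -3.458 3.22 -1.424
v -3.612 1.257 -2.44
v -3.458 3.069 -1.202
v -3.509 1.11 -2.239
v -3.354 2.922 -1.001
v -3.319 0.992 -2.09
v -3.164 2.804 -0.852
v -3.07 0.92 -2.015
v -2.916 2.732 -0.777
v -2.802 0.904 -2.026
v -2.647 2.716 -0.788
v -2.554 0.948 -2.121
v -2.399 2.76 -0.883
v -2.364 1.045 -2.286
v -2.21 2.857 -1.048
v 2.558 -1.776 0.625
v 3.18 -2.377 0.788
v 3.264 -1.824 2.499
v 2.642 -1.224 2.335
v 3.379 -2.088 0.685
v 3.463 -1.535 2.396
v 3.436 -1.745 0.571
v 3.52 -1.192 2.282
v 3.341 -1.407 0.467
v 3.425 -0.854 2.178
v 3.111 -1.133 0.39
v 3.195 -0.58 2.101
v 2.785 -0.971 0.353
v 2.869 -0.418 2.064
v 2.42 -0.947 0.363
v 2.504 -0.395 2.074
v 2.079 -1.067 0.419
v 2.163 -0.515 2.13
v 1.821 -1.31 0.51
v 1.904 -0.757 2.221
v 1.69 -1.633 0.621
v 1.774 -1.081 2.332
v 1.709 -1.981 0.732
v 1.793 -1.429 2.443
v 1.875 -2.294 0.825
v 1.959 -1.741 2.536
v 2.16 -2.517 0.883
v 2.243 -1.964 2.594
v 2.513 -2.612 0.897
v 2.596 -2.059 2.608
v 2.874 -2.562 0.863
v 2.957 -2.01 2.574
v -0.618 -1.957 3.295
v 0.219 -2.142 3.63
v -0.346 -3.189 4.46
v -1.182 -3.003 4.125
v 0.039 -1.813 3.923
v -0.526 -2.859 4.753
v -0.317 -1.522 4.048
v -0.882 -2.568 4.878
v -0.754 -1.348 3.971
v -1.318 -2.394 4.801
v -1.154 -1.336 3.713
v -1.718 -2.383 4.543
v -1.41 -1.492 3.343
v -1.975 -2.538 4.172
v -1.454 -1.771 2.96
v -2.019 -2.818 3.79
v -1.274 -2.101 2.667
v -1.839 -3.147 3.497
v -0.918 -2.392 2.542
v -1.483 -3.438 3.372
v -0.482 -2.566 2.619
v -1.046 -3.612 3.449
v -0.082 -2.577 2.877
v -0.646 -3.624 3.707
v 0.175 -2.422 3.248
v -0.39 -3.468 4.077
f 1 12 6
f 1 6 2
f 1 2 8
f 1 8 11
f 1 11 12
f 2 6 10
f 6 12 5
f 12 11 3
f 11 8 7
f 8 2 9
f 4 10 5
f 4 5 3
f 4 3 7
f 4 7 9
f 4 9 10
f 5 10 6
f 3 5 12
f 7 3 11
f 9 7 8
f 10 9 2
f 14 13 17
f 14 17 15
f 15 17 18
f 15 18 16
f 17 13 19
f 17 19 18
f 18 19 20
f 18 20 16
f 19 13 21
f 19 21 20
f 20 21 22
f 20 22 16
f 21 13 23
f 21 23 22
f 22 23 24
f 22 24 16
f 23 13 25
f 23 25 24
f 24 25 26
f 24 26 16
f 25 13 27
f 25 27 26
f 26 27 28
f 26 28 16
f 27 13 29
f 27 29 28
f 28 29 30
f 28 30 16
f 29 13 31
f 29 31 30
f 30 31 32
f 30 32 16
f 31 13 33
f 31 33 32
f 32 33 34
f 32 34 16
f 33 13 35
f 33 35 34
f 34 35 36
f 34 36 16
f 35 13 37
f 35 37 36
f 36 37 38
f 36 38 16
f 37 13 39
f 37 39 38
f 38 39 40
f 38 40 16
f 39 13 41
f 39 41 40
f 40 41 42
f 40 42 16
f 41 13 43
f 41 43 42
f 42 43 44
f 42 44 16
f 43 13 45
f 43 45 44
f 44 45 46
f 44 46 16
f 45 13 14
f 45 14 46
f 46 14 15
f 46 15 16
f 48 47 51
f 48 51 49
f 49 51 52
f 49 52 50
f 51 47 53
f 51 53 52
f 52 53 54
f 52 54 50
f 53 47 55
f 53 55 54
f 54 55 56
f 54 56 50
f 55 47 57
f 55 57 56
f 56 57 58
f 56 58 50
f 57 47 59
f 57 59 58
f 58 59 60
f 58 60 50
f 59 47 61
f 59 61 60
f 60 61 62
f 60 62 50
f 61 47 63
f 61 63 62
f 62 63 64
f 62 64 50
f 63 47 65
f 63 65 64
f 64 65 66
f 64 66 50
f 65 47 67
f 65 67 66
f 66 67 68
f 66 68 50
f 67 47 69
f 67 69 68
f 68 69 70
f 68 70 50
f 69 47 71
f 69 71 70
f 70 71 72
f 70 72 50
f 71 47 73
f 71 73 72
f 72 73 74
f 72 74 50
f 73 47 75
f 73 75 74
f 74 75 76
f 74 76 50
f 75 47 77
f 75 77 76
f 76 77 78
f 76 78 50
f 77 47 48
f 77 48 78
f 78 48 49
f 78 49 50
f 80 79 83
f 80 83 81
f 81 83 84
f 81 84 82
f 83 79 85
f 83 85 84
f 84 85 86
f 84 86 82
f 85 79 87
f 85 87 86
f 86 87 88
f 86 88 82
f 87 79 89
f 87 89 88
f 88 89 90
f 88 90 82
f 89 79 91
f 89 91 90
f 90 91 92
f 90 92 82
f 91 79 93
f 91 93 92
f 92 93 94
f 92 94 82
f 93 79 95
f 93 95 94
f 94 95 96
f 94 96 82
f 95 79 97
f 95 97 96
f 96 97 98
f 96 98 82
f 97 79 99
f 97 99 98
f 98 99 100
f 98 100 82
f 99 79 101
f 99 101 100
f 100 101 102
f 100 102 82
f 101 79 103
f 101 103 102
f 102 103 104
f 102 104 82
f 103 79 80
f 103 80 104
f 104 80 81
f 104 81 82



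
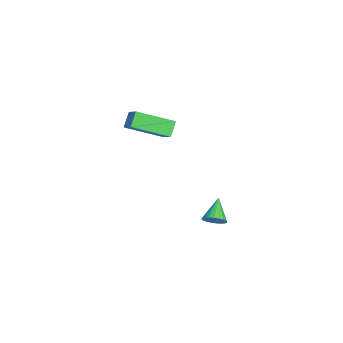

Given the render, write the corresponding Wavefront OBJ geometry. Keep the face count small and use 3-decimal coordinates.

v 2.888 0.001 -2.971
v 3.233 0.206 -2.595
v 1.952 0.179 -2.209
v 3.174 0.393 -2.712
v 3.065 0.513 -2.873
v 2.925 0.544 -3.052
v 2.779 0.481 -3.217
v 2.652 0.335 -3.339
v 2.566 0.132 -3.397
v 2.535 -0.094 -3.382
v 2.565 -0.304 -3.296
v 2.651 -0.461 -3.153
v 2.778 -0.538 -2.98
v 2.924 -0.522 -2.804
v 3.064 -0.415 -2.658
v 3.173 -0.237 -2.565
v 3.233 -0.017 -2.543
v 1.653 -1.938 2.346
v 1.871 -3.559 3.074
v 2.36 -1.621 2.843
v 2.577 -3.242 3.571
v 2.163 -2.138 1.749
v 2.38 -3.759 2.477
v 2.869 -1.821 2.246
v 3.087 -3.442 2.974
f 2 1 4
f 2 4 3
f 4 1 5
f 4 5 3
f 5 1 6
f 5 6 3
f 6 1 7
f 6 7 3
f 7 1 8
f 7 8 3
f 8 1 9
f 8 9 3
f 9 1 10
f 9 10 3
f 10 1 11
f 10 11 3
f 11 1 12
f 11 12 3
f 12 1 13
f 12 13 3
f 13 1 14
f 13 14 3
f 14 1 15
f 14 15 3
f 15 1 16
f 15 16 3
f 16 1 17
f 16 17 3
f 17 1 2
f 17 2 3
f 19 21 18
f 22 19 18
f 18 21 20
f 20 22 18
f 19 25 21
f 23 19 22
f 23 25 19
f 21 25 20
f 24 22 20
f 20 25 24
f 24 23 22
f 25 23 24



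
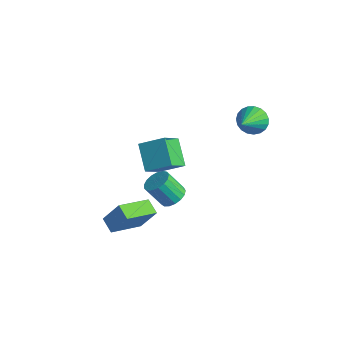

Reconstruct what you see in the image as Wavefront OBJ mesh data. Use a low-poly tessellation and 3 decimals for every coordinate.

v -0.439 1 -4.254
v 0.045 0.32 -4.349
v -0.617 -0.34 -3.001
v -1.101 0.34 -2.906
v 0.267 0.565 -4.12
v -0.395 -0.095 -2.772
v 0.327 0.909 -3.921
v -0.335 0.25 -2.574
v 0.212 1.275 -3.799
v -0.45 0.615 -2.452
v -0.053 1.577 -3.782
v -0.715 0.918 -2.434
v -0.406 1.747 -3.872
v -1.068 1.088 -2.524
v -0.766 1.746 -4.05
v -1.428 1.087 -2.702
v -1.052 1.574 -4.274
v -1.714 0.914 -2.926
v -1.197 1.27 -4.494
v -1.859 0.611 -3.146
v -1.169 0.905 -4.659
v -1.831 0.245 -3.311
v -0.973 0.561 -4.731
v -1.635 -0.099 -3.383
v -0.655 0.318 -4.694
v -1.317 -0.342 -3.346
v -0.288 0.231 -4.556
v -0.95 -0.429 -3.208
v -0.391 -1.452 1.916
v 0.686 -0.528 2.655
v -0.752 -0.198 0.874
v 0.326 0.726 1.612
v 0.874 -2.026 0.788
v 1.952 -1.102 1.526
v 0.514 -0.772 -0.255
v 1.591 0.152 0.484
v 2.77 3.844 3.064
v 3.203 3.568 2.301
v 3.51 2.376 4.016
v 3.462 3.802 2.46
v 3.601 4.042 2.723
v 3.596 4.249 3.045
v 3.448 4.385 3.37
v 3.183 4.428 3.643
v 2.846 4.37 3.815
v 2.496 4.221 3.858
v 2.194 4.007 3.763
v 1.991 3.764 3.548
v 1.922 3.536 3.248
v 2.001 3.361 2.917
v 2.212 3.269 2.612
v 2.519 3.277 2.384
v 2.87 3.383 2.274
v -1.548 1.15 -2.271
v -1.291 0.848 -1.821
v -1.735 1.548 -1.098
v -1.992 1.85 -1.549
v -1.055 1.112 -1.931
v -1.499 1.812 -1.209
v -1.007 1.39 -2.172
v -1.451 2.09 -1.449
v -1.166 1.577 -2.45
v -1.61 2.277 -1.727
v -1.471 1.6 -2.66
v -1.915 2.301 -1.937
v -1.805 1.452 -2.722
v -2.249 2.152 -1.999
v -2.041 1.188 -2.611
v -2.485 1.888 -1.889
v -2.089 0.91 -2.371
v -2.533 1.61 -1.648
v -1.93 0.723 -2.093
v -2.374 1.423 -1.37
v -1.625 0.699 -1.883
v -2.069 1.4 -1.16
v -0.101 -1.598 -5.056
v -0.119 -3.639 -4.32
v -1.013 -1.436 -4.628
v -1.03 -3.477 -3.892
v 0.67 -1.083 -3.608
v 0.653 -3.124 -2.872
v -0.241 -0.921 -3.18
v -0.259 -2.962 -2.444
f 2 1 5
f 2 5 3
f 3 5 6
f 3 6 4
f 5 1 7
f 5 7 6
f 6 7 8
f 6 8 4
f 7 1 9
f 7 9 8
f 8 9 10
f 8 10 4
f 9 1 11
f 9 11 10
f 10 11 12
f 10 12 4
f 11 1 13
f 11 13 12
f 12 13 14
f 12 14 4
f 13 1 15
f 13 15 14
f 14 15 16
f 14 16 4
f 15 1 17
f 15 17 16
f 16 17 18
f 16 18 4
f 17 1 19
f 17 19 18
f 18 19 20
f 18 20 4
f 19 1 21
f 19 21 20
f 20 21 22
f 20 22 4
f 21 1 23
f 21 23 22
f 22 23 24
f 22 24 4
f 23 1 25
f 23 25 24
f 24 25 26
f 24 26 4
f 25 1 27
f 25 27 26
f 26 27 28
f 26 28 4
f 27 1 2
f 27 2 28
f 28 2 3
f 28 3 4
f 30 32 29
f 33 30 29
f 29 32 31
f 31 33 29
f 30 36 32
f 34 30 33
f 34 36 30
f 32 36 31
f 35 33 31
f 31 36 35
f 35 34 33
f 36 34 35
f 38 37 40
f 38 40 39
f 40 37 41
f 40 41 39
f 41 37 42
f 41 42 39
f 42 37 43
f 42 43 39
f 43 37 44
f 43 44 39
f 44 37 45
f 44 45 39
f 45 37 46
f 45 46 39
f 46 37 47
f 46 47 39
f 47 37 48
f 47 48 39
f 48 37 49
f 48 49 39
f 49 37 50
f 49 50 39
f 50 37 51
f 50 51 39
f 51 37 52
f 51 52 39
f 52 37 53
f 52 53 39
f 53 37 38
f 53 38 39
f 55 54 58
f 55 58 56
f 56 58 59
f 56 59 57
f 58 54 60
f 58 60 59
f 59 60 61
f 59 61 57
f 60 54 62
f 60 62 61
f 61 62 63
f 61 63 57
f 62 54 64
f 62 64 63
f 63 64 65
f 63 65 57
f 64 54 66
f 64 66 65
f 65 66 67
f 65 67 57
f 66 54 68
f 66 68 67
f 67 68 69
f 67 69 57
f 68 54 70
f 68 70 69
f 69 70 71
f 69 71 57
f 70 54 72
f 70 72 71
f 71 72 73
f 71 73 57
f 72 54 74
f 72 74 73
f 73 74 75
f 73 75 57
f 74 54 55
f 74 55 75
f 75 55 56
f 75 56 57
f 77 79 76
f 80 77 76
f 76 79 78
f 78 80 76
f 77 83 79
f 81 77 80
f 81 83 77
f 79 83 78
f 82 80 78
f 78 83 82
f 82 81 80
f 83 81 82



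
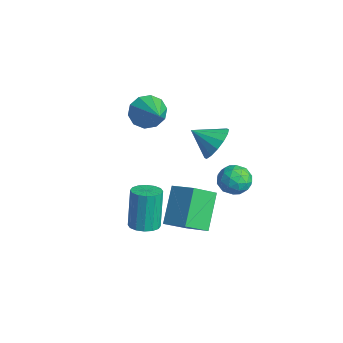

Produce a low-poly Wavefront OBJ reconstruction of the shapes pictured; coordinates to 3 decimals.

v -2.47 2.665 1.404
v -1.688 1.954 1.326
v -3.29 1.675 2.196
v -1.58 2.233 1.786
v -1.711 2.628 2.143
v -2.045 3.032 2.303
v -2.493 3.339 2.222
v -2.935 3.465 1.921
v -3.252 3.376 1.482
v -3.359 3.097 1.022
v -3.228 2.702 0.665
v -2.894 2.297 0.505
v -2.446 1.991 0.586
v -2.005 1.865 0.887
v -4.536 -0.048 3.312
v -4.053 0.185 2.468
v -2.804 -0.252 4.248
v -4.159 0.709 2.779
v -4.409 0.944 3.293
v -4.708 0.799 3.814
v -4.941 0.331 4.144
v -5.02 -0.282 4.155
v -4.914 -0.805 3.845
v -4.663 -1.04 3.331
v -4.364 -0.896 2.809
v -4.131 -0.428 2.48
v 0.193 0.071 0.838
v 0.28 -1.173 1.742
v 1.434 0.578 1.417
v 1.521 -0.666 2.32
v 1.319 -0.954 -0.68
v 1.406 -2.198 0.223
v 2.56 -0.447 -0.102
v 2.647 -1.691 0.802
v 1.633 -3.274 0.723
v 2.282 -3.587 0.93
v 1.816 -3.22 2.944
v 1.167 -2.906 2.737
v 2.364 -3.211 0.88
v 1.898 -2.844 2.895
v 2.249 -2.851 0.788
v 1.783 -2.484 2.803
v 1.97 -2.605 0.679
v 1.504 -2.238 2.693
v 1.6 -2.538 0.581
v 1.134 -2.171 2.596
v 1.239 -2.668 0.521
v 0.773 -2.301 2.536
v 0.984 -2.96 0.516
v 0.518 -2.593 2.53
v 0.902 -3.336 0.565
v 0.436 -2.969 2.58
v 1.017 -3.696 0.657
v 0.551 -3.329 2.672
v 1.296 -3.942 0.767
v 0.83 -3.575 2.781
v 1.666 -4.009 0.864
v 1.2 -3.642 2.879
v 2.027 -3.879 0.924
v 1.561 -3.512 2.939
v 2.148 1.683 2.022
v 2.688 1.727 2.719
v 1.492 0.553 2.601
v 2.032 0.597 3.298
v 1.426 1.227 3.168
v 1.832 1.925 2.81
v 2.348 0.355 2.51
v 2.754 1.053 2.152
v 2.811 0.906 3.021
v 2.242 1.445 3.428
v 1.938 0.835 1.892
v 1.369 1.374 2.299
v 2.476 1.804 2.32
v 1.704 0.476 3
v 1.349 0.846 2.923
v 1.666 0.872 3.334
v 1.972 1.921 2.373
v 2.29 1.947 2.783
v 1.548 1.652 3.046
v 1.89 0.333 2.537
v 2.208 0.359 2.947
v 2.514 1.408 1.986
v 2.831 1.434 2.397
v 2.632 0.628 2.274
v 2.865 1.348 2.907
v 2.48 0.684 3.248
v 2.666 0.541 2.784
v 2.904 0.952 2.574
v 2.53 1.665 3.146
v 2.145 1 3.486
v 1.789 1.37 3.41
v 2.027 1.781 3.199
v 2.603 1.182 3.324
v 2.035 1.28 1.834
v 1.65 0.615 2.174
v 2.153 0.499 2.121
v 2.391 0.91 1.91
v 1.7 1.596 2.072
v 1.315 0.932 2.413
v 1.276 1.328 2.746
v 1.514 1.739 2.536
v 1.577 1.098 1.996
f 2 1 4
f 2 4 3
f 4 1 5
f 4 5 3
f 5 1 6
f 5 6 3
f 6 1 7
f 6 7 3
f 7 1 8
f 7 8 3
f 8 1 9
f 8 9 3
f 9 1 10
f 9 10 3
f 10 1 11
f 10 11 3
f 11 1 12
f 11 12 3
f 12 1 13
f 12 13 3
f 13 1 14
f 13 14 3
f 14 1 2
f 14 2 3
f 16 15 18
f 16 18 17
f 18 15 19
f 18 19 17
f 19 15 20
f 19 20 17
f 20 15 21
f 20 21 17
f 21 15 22
f 21 22 17
f 22 15 23
f 22 23 17
f 23 15 24
f 23 24 17
f 24 15 25
f 24 25 17
f 25 15 26
f 25 26 17
f 26 15 16
f 26 16 17
f 28 30 27
f 31 28 27
f 27 30 29
f 29 31 27
f 28 34 30
f 32 28 31
f 32 34 28
f 30 34 29
f 33 31 29
f 29 34 33
f 33 32 31
f 34 32 33
f 36 35 39
f 36 39 37
f 37 39 40
f 37 40 38
f 39 35 41
f 39 41 40
f 40 41 42
f 40 42 38
f 41 35 43
f 41 43 42
f 42 43 44
f 42 44 38
f 43 35 45
f 43 45 44
f 44 45 46
f 44 46 38
f 45 35 47
f 45 47 46
f 46 47 48
f 46 48 38
f 47 35 49
f 47 49 48
f 48 49 50
f 48 50 38
f 49 35 51
f 49 51 50
f 50 51 52
f 50 52 38
f 51 35 53
f 51 53 52
f 52 53 54
f 52 54 38
f 53 35 55
f 53 55 54
f 54 55 56
f 54 56 38
f 55 35 57
f 55 57 56
f 56 57 58
f 56 58 38
f 57 35 59
f 57 59 58
f 58 59 60
f 58 60 38
f 59 35 36
f 59 36 60
f 60 36 37
f 60 37 38
f 61 98 77
f 98 72 101
f 77 101 66
f 98 101 77
f 61 77 73
f 77 66 78
f 73 78 62
f 77 78 73
f 61 73 82
f 73 62 83
f 82 83 68
f 73 83 82
f 61 82 94
f 82 68 97
f 94 97 71
f 82 97 94
f 61 94 98
f 94 71 102
f 98 102 72
f 94 102 98
f 62 78 89
f 78 66 92
f 89 92 70
f 78 92 89
f 66 101 79
f 101 72 100
f 79 100 65
f 101 100 79
f 72 102 99
f 102 71 95
f 99 95 63
f 102 95 99
f 71 97 96
f 97 68 84
f 96 84 67
f 97 84 96
f 68 83 88
f 83 62 85
f 88 85 69
f 83 85 88
f 64 90 76
f 90 70 91
f 76 91 65
f 90 91 76
f 64 76 74
f 76 65 75
f 74 75 63
f 76 75 74
f 64 74 81
f 74 63 80
f 81 80 67
f 74 80 81
f 64 81 86
f 81 67 87
f 86 87 69
f 81 87 86
f 64 86 90
f 86 69 93
f 90 93 70
f 86 93 90
f 65 91 79
f 91 70 92
f 79 92 66
f 91 92 79
f 63 75 99
f 75 65 100
f 99 100 72
f 75 100 99
f 67 80 96
f 80 63 95
f 96 95 71
f 80 95 96
f 69 87 88
f 87 67 84
f 88 84 68
f 87 84 88
f 70 93 89
f 93 69 85
f 89 85 62
f 93 85 89



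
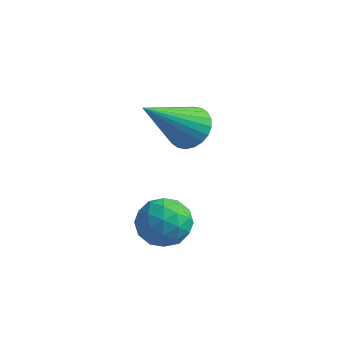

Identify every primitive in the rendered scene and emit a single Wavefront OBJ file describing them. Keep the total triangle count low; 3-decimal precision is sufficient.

v -1.74 4.653 1.925
v -1.325 4.11 1.641
v -2.48 3.287 3.455
v -1.143 4.226 1.833
v -1.051 4.407 2.039
v -1.065 4.625 2.227
v -1.181 4.848 2.37
v -1.383 5.041 2.445
v -1.638 5.175 2.44
v -1.91 5.229 2.358
v -2.155 5.196 2.209
v -2.337 5.08 2.018
v -2.429 4.899 1.812
v -2.415 4.681 1.624
v -2.299 4.458 1.481
v -2.097 4.265 1.406
v -1.842 4.132 1.41
v -1.57 4.077 1.493
v -1.364 1.626 -0.041
v -0.873 2.212 0.254
v -0.967 0.808 0.926
v -0.476 1.394 1.221
v -1.29 1.475 1.276
v -1.536 1.981 0.678
v -0.304 1.039 0.502
v -0.55 1.545 -0.096
v -0.218 1.85 0.59
v -0.827 2.12 1.068
v -1.013 0.9 0.112
v -1.622 1.17 0.59
v -1.153 1.991 0.022
v -0.687 1.029 1.158
v -1.166 1.077 1.19
v -0.877 1.422 1.364
v -1.543 1.855 0.271
v -1.254 2.2 0.444
v -1.5 1.766 1.045
v -0.586 0.82 0.736
v -0.297 1.165 0.909
v -0.963 1.598 -0.184
v -0.674 1.943 -0.01
v -0.34 1.254 0.135
v -0.48 2.123 0.392
v -0.246 1.642 0.961
v -0.146 1.433 0.538
v -0.29 1.73 0.187
v -0.838 2.281 0.673
v -0.605 1.8 1.242
v -1.083 1.848 1.274
v -1.227 2.145 0.923
v -0.453 2.068 0.871
v -1.235 1.22 -0.062
v -1.002 0.739 0.507
v -0.613 0.875 0.257
v -0.757 1.172 -0.094
v -1.594 1.378 0.219
v -1.36 0.897 0.788
v -1.55 1.29 0.993
v -1.694 1.587 0.642
v -1.387 0.952 0.309
f 2 1 4
f 2 4 3
f 4 1 5
f 4 5 3
f 5 1 6
f 5 6 3
f 6 1 7
f 6 7 3
f 7 1 8
f 7 8 3
f 8 1 9
f 8 9 3
f 9 1 10
f 9 10 3
f 10 1 11
f 10 11 3
f 11 1 12
f 11 12 3
f 12 1 13
f 12 13 3
f 13 1 14
f 13 14 3
f 14 1 15
f 14 15 3
f 15 1 16
f 15 16 3
f 16 1 17
f 16 17 3
f 17 1 18
f 17 18 3
f 18 1 2
f 18 2 3
f 19 56 35
f 56 30 59
f 35 59 24
f 56 59 35
f 19 35 31
f 35 24 36
f 31 36 20
f 35 36 31
f 19 31 40
f 31 20 41
f 40 41 26
f 31 41 40
f 19 40 52
f 40 26 55
f 52 55 29
f 40 55 52
f 19 52 56
f 52 29 60
f 56 60 30
f 52 60 56
f 20 36 47
f 36 24 50
f 47 50 28
f 36 50 47
f 24 59 37
f 59 30 58
f 37 58 23
f 59 58 37
f 30 60 57
f 60 29 53
f 57 53 21
f 60 53 57
f 29 55 54
f 55 26 42
f 54 42 25
f 55 42 54
f 26 41 46
f 41 20 43
f 46 43 27
f 41 43 46
f 22 48 34
f 48 28 49
f 34 49 23
f 48 49 34
f 22 34 32
f 34 23 33
f 32 33 21
f 34 33 32
f 22 32 39
f 32 21 38
f 39 38 25
f 32 38 39
f 22 39 44
f 39 25 45
f 44 45 27
f 39 45 44
f 22 44 48
f 44 27 51
f 48 51 28
f 44 51 48
f 23 49 37
f 49 28 50
f 37 50 24
f 49 50 37
f 21 33 57
f 33 23 58
f 57 58 30
f 33 58 57
f 25 38 54
f 38 21 53
f 54 53 29
f 38 53 54
f 27 45 46
f 45 25 42
f 46 42 26
f 45 42 46
f 28 51 47
f 51 27 43
f 47 43 20
f 51 43 47



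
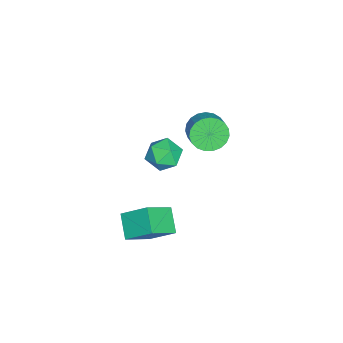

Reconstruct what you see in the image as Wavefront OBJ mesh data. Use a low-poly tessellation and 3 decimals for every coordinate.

v -2.422 -2.204 -2.171
v -1.862 -2.984 -2.518
v -0.879 -2.555 -1.896
v -1.438 -1.776 -1.549
v -1.8 -2.69 -2.818
v -0.817 -2.261 -2.196
v -1.846 -2.313 -3.006
v -0.863 -1.884 -2.384
v -1.991 -1.917 -3.05
v -1.008 -1.488 -2.428
v -2.211 -1.57 -2.942
v -1.228 -1.141 -2.319
v -2.467 -1.334 -2.7
v -1.484 -0.905 -2.078
v -2.715 -1.248 -2.367
v -1.732 -0.819 -1.745
v -2.913 -1.327 -2
v -1.929 -0.898 -1.378
v -3.025 -1.558 -1.663
v -2.042 -1.129 -1.041
v -3.033 -1.901 -1.414
v -2.05 -1.472 -0.791
v -2.936 -2.296 -1.295
v -1.953 -1.867 -0.673
v -2.749 -2.676 -1.328
v -1.766 -2.247 -0.706
v -2.506 -2.974 -1.507
v -1.523 -2.545 -0.885
v -2.248 -3.139 -1.8
v -1.265 -2.71 -1.178
v -2.021 -3.142 -2.158
v -1.038 -2.713 -1.536
v 2.852 -2.741 1.275
v 3.427 -3.3 0.68
v 1.573 -3.06 0.34
v 2.148 -3.619 -0.255
v 1.938 -3.929 0.671
v 2.729 -3.732 1.249
v 2.271 -2.628 -0.229
v 3.062 -2.431 0.349
v 3.068 -3.23 -0.25
v 2.862 -4.034 0.306
v 2.138 -2.326 0.714
v 1.932 -3.13 1.27
v 2.761 -4.08 -4.384
v 3.943 -4.989 -3.323
v 2.888 -2.733 -3.371
v 4.07 -3.642 -2.31
v 3.87 -3.578 -5.19
v 5.052 -4.487 -4.129
v 3.997 -2.231 -4.177
v 5.179 -3.14 -3.116
f 2 1 5
f 2 5 3
f 3 5 6
f 3 6 4
f 5 1 7
f 5 7 6
f 6 7 8
f 6 8 4
f 7 1 9
f 7 9 8
f 8 9 10
f 8 10 4
f 9 1 11
f 9 11 10
f 10 11 12
f 10 12 4
f 11 1 13
f 11 13 12
f 12 13 14
f 12 14 4
f 13 1 15
f 13 15 14
f 14 15 16
f 14 16 4
f 15 1 17
f 15 17 16
f 16 17 18
f 16 18 4
f 17 1 19
f 17 19 18
f 18 19 20
f 18 20 4
f 19 1 21
f 19 21 20
f 20 21 22
f 20 22 4
f 21 1 23
f 21 23 22
f 22 23 24
f 22 24 4
f 23 1 25
f 23 25 24
f 24 25 26
f 24 26 4
f 25 1 27
f 25 27 26
f 26 27 28
f 26 28 4
f 27 1 29
f 27 29 28
f 28 29 30
f 28 30 4
f 29 1 31
f 29 31 30
f 30 31 32
f 30 32 4
f 31 1 2
f 31 2 32
f 32 2 3
f 32 3 4
f 33 44 38
f 33 38 34
f 33 34 40
f 33 40 43
f 33 43 44
f 34 38 42
f 38 44 37
f 44 43 35
f 43 40 39
f 40 34 41
f 36 42 37
f 36 37 35
f 36 35 39
f 36 39 41
f 36 41 42
f 37 42 38
f 35 37 44
f 39 35 43
f 41 39 40
f 42 41 34
f 46 48 45
f 49 46 45
f 45 48 47
f 47 49 45
f 46 52 48
f 50 46 49
f 50 52 46
f 48 52 47
f 51 49 47
f 47 52 51
f 51 50 49
f 52 50 51



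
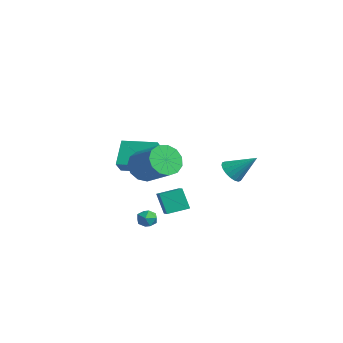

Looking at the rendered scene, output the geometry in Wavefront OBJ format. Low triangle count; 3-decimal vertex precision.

v -4.806 -0.711 1.596
v -4.167 -1.303 2.392
v -3.378 0.922 1.665
v -2.739 0.329 2.461
v -3.801 -1.529 0.179
v -3.162 -2.122 0.975
v -2.373 0.103 0.248
v -1.734 -0.489 1.044
v 3.403 -2.219 -0.446
v 2.834 -2.404 0.852
v 3.648 -0.974 -0.161
v 3.078 -1.16 1.137
v 4.382 -2.5 -0.057
v 3.812 -2.686 1.241
v 4.626 -1.256 0.228
v 4.057 -1.441 1.526
v 1.89 -2.671 2.656
v 2.266 -2.169 1.764
v 4.066 -1.727 2.772
v 3.69 -2.229 3.664
v 1.975 -1.741 2.095
v 3.776 -1.298 3.103
v 1.658 -1.608 2.603
v 3.458 -1.165 3.611
v 1.414 -1.812 3.129
v 3.214 -1.369 4.137
v 1.321 -2.289 3.504
v 3.122 -1.847 4.512
v 1.409 -2.888 3.61
v 3.209 -2.445 4.618
v 1.65 -3.418 3.413
v 3.45 -2.975 4.421
v 1.966 -3.71 2.976
v 3.766 -3.268 3.984
v 2.259 -3.673 2.437
v 4.059 -3.231 3.445
v 2.434 -3.318 1.968
v 4.234 -2.876 2.976
v 2.437 -2.757 1.717
v 4.237 -2.315 2.725
v 2.564 -2.269 -1.477
v 2.937 -2.829 -1.468
v 1.883 -2.711 -0.752
v 2.256 -3.271 -0.743
v 2.498 -2.702 -0.48
v 2.919 -2.428 -0.927
v 1.901 -3.112 -1.293
v 2.322 -2.838 -1.74
v 2.527 -3.35 -1.354
v 2.896 -3.096 -0.852
v 1.924 -2.444 -1.368
v 2.293 -2.19 -0.866
v 1.247 3.025 1.059
v 1.842 3.161 0.466
v 2.193 4.135 2.261
v 1.594 3.44 0.403
v 1.278 3.637 0.47
v 0.956 3.713 0.653
v 0.692 3.652 0.916
v 0.537 3.468 1.208
v 0.524 3.195 1.47
v 0.653 2.889 1.651
v 0.901 2.61 1.714
v 1.217 2.413 1.647
v 1.539 2.337 1.464
v 1.803 2.398 1.201
v 1.958 2.583 0.909
v 1.971 2.855 0.647
f 2 4 1
f 5 2 1
f 1 4 3
f 3 5 1
f 2 8 4
f 6 2 5
f 6 8 2
f 4 8 3
f 7 5 3
f 3 8 7
f 7 6 5
f 8 6 7
f 10 12 9
f 13 10 9
f 9 12 11
f 11 13 9
f 10 16 12
f 14 10 13
f 14 16 10
f 12 16 11
f 15 13 11
f 11 16 15
f 15 14 13
f 16 14 15
f 18 17 21
f 18 21 19
f 19 21 22
f 19 22 20
f 21 17 23
f 21 23 22
f 22 23 24
f 22 24 20
f 23 17 25
f 23 25 24
f 24 25 26
f 24 26 20
f 25 17 27
f 25 27 26
f 26 27 28
f 26 28 20
f 27 17 29
f 27 29 28
f 28 29 30
f 28 30 20
f 29 17 31
f 29 31 30
f 30 31 32
f 30 32 20
f 31 17 33
f 31 33 32
f 32 33 34
f 32 34 20
f 33 17 35
f 33 35 34
f 34 35 36
f 34 36 20
f 35 17 37
f 35 37 36
f 36 37 38
f 36 38 20
f 37 17 39
f 37 39 38
f 38 39 40
f 38 40 20
f 39 17 18
f 39 18 40
f 40 18 19
f 40 19 20
f 41 52 46
f 41 46 42
f 41 42 48
f 41 48 51
f 41 51 52
f 42 46 50
f 46 52 45
f 52 51 43
f 51 48 47
f 48 42 49
f 44 50 45
f 44 45 43
f 44 43 47
f 44 47 49
f 44 49 50
f 45 50 46
f 43 45 52
f 47 43 51
f 49 47 48
f 50 49 42
f 54 53 56
f 54 56 55
f 56 53 57
f 56 57 55
f 57 53 58
f 57 58 55
f 58 53 59
f 58 59 55
f 59 53 60
f 59 60 55
f 60 53 61
f 60 61 55
f 61 53 62
f 61 62 55
f 62 53 63
f 62 63 55
f 63 53 64
f 63 64 55
f 64 53 65
f 64 65 55
f 65 53 66
f 65 66 55
f 66 53 67
f 66 67 55
f 67 53 68
f 67 68 55
f 68 53 54
f 68 54 55



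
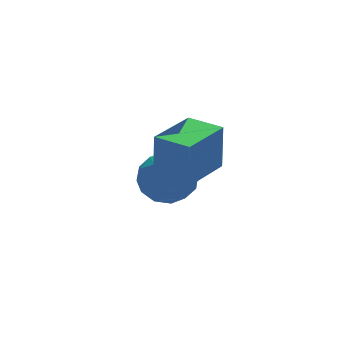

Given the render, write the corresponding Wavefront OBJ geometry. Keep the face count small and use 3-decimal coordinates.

v -2.861 1.111 -2.455
v -2.315 0.802 -1.534
v -2.585 -0.522 -3.166
v -2.039 -0.831 -2.245
v -3.139 -0.653 -2.208
v -3.309 0.356 -1.768
v -1.591 -0.076 -2.932
v -1.761 0.933 -2.492
v -1.53 0.068 -1.828
v -2.487 -0.288 -1.381
v -2.413 0.568 -3.319
v -3.37 0.212 -2.872
v -2.612 1.1 -1.932
v -2.288 -0.82 -2.768
v -2.934 -0.716 -2.746
v -2.613 -0.897 -2.205
v -3.197 0.838 -2.07
v -2.876 0.657 -1.528
v -3.36 -0.199 -1.925
v -2.024 -0.377 -3.172
v -1.703 -0.558 -2.63
v -2.287 1.177 -2.495
v -1.966 0.996 -1.954
v -1.54 0.479 -2.775
v -1.83 0.487 -1.563
v -1.668 -0.473 -1.982
v -1.404 -0.029 -2.385
v -1.505 0.564 -2.127
v -2.392 0.278 -1.301
v -2.23 -0.683 -1.719
v -2.876 -0.578 -1.697
v -2.977 0.015 -1.439
v -1.931 -0.154 -1.474
v -2.67 0.963 -2.981
v -2.508 0.002 -3.399
v -1.923 0.265 -3.261
v -2.024 0.858 -3.003
v -3.232 0.753 -2.718
v -3.07 -0.207 -3.137
v -3.395 -0.284 -2.573
v -3.496 0.309 -2.315
v -2.969 0.434 -3.226
v -4.059 -2.71 0.264
v -3.955 -2.52 1.97
v -2.48 -1.675 0.052
v -2.376 -1.485 1.758
v -3.324 -3.815 0.342
v -3.22 -3.625 2.048
v -1.745 -2.78 0.13
v -1.641 -2.59 1.836
f 1 38 17
f 38 12 41
f 17 41 6
f 38 41 17
f 1 17 13
f 17 6 18
f 13 18 2
f 17 18 13
f 1 13 22
f 13 2 23
f 22 23 8
f 13 23 22
f 1 22 34
f 22 8 37
f 34 37 11
f 22 37 34
f 1 34 38
f 34 11 42
f 38 42 12
f 34 42 38
f 2 18 29
f 18 6 32
f 29 32 10
f 18 32 29
f 6 41 19
f 41 12 40
f 19 40 5
f 41 40 19
f 12 42 39
f 42 11 35
f 39 35 3
f 42 35 39
f 11 37 36
f 37 8 24
f 36 24 7
f 37 24 36
f 8 23 28
f 23 2 25
f 28 25 9
f 23 25 28
f 4 30 16
f 30 10 31
f 16 31 5
f 30 31 16
f 4 16 14
f 16 5 15
f 14 15 3
f 16 15 14
f 4 14 21
f 14 3 20
f 21 20 7
f 14 20 21
f 4 21 26
f 21 7 27
f 26 27 9
f 21 27 26
f 4 26 30
f 26 9 33
f 30 33 10
f 26 33 30
f 5 31 19
f 31 10 32
f 19 32 6
f 31 32 19
f 3 15 39
f 15 5 40
f 39 40 12
f 15 40 39
f 7 20 36
f 20 3 35
f 36 35 11
f 20 35 36
f 9 27 28
f 27 7 24
f 28 24 8
f 27 24 28
f 10 33 29
f 33 9 25
f 29 25 2
f 33 25 29
f 44 46 43
f 47 44 43
f 43 46 45
f 45 47 43
f 44 50 46
f 48 44 47
f 48 50 44
f 46 50 45
f 49 47 45
f 45 50 49
f 49 48 47
f 50 48 49

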